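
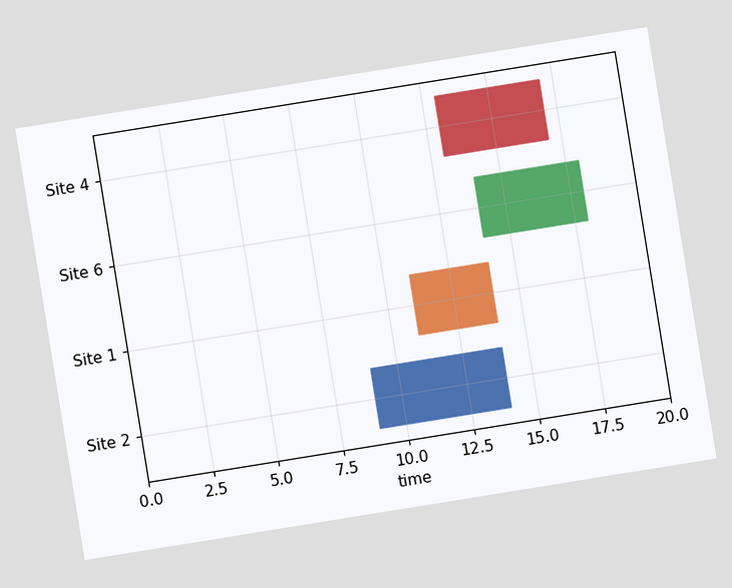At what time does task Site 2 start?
The chart is tilted about 9° counter-clockwise. The Site 2 bar begins at t=9.

9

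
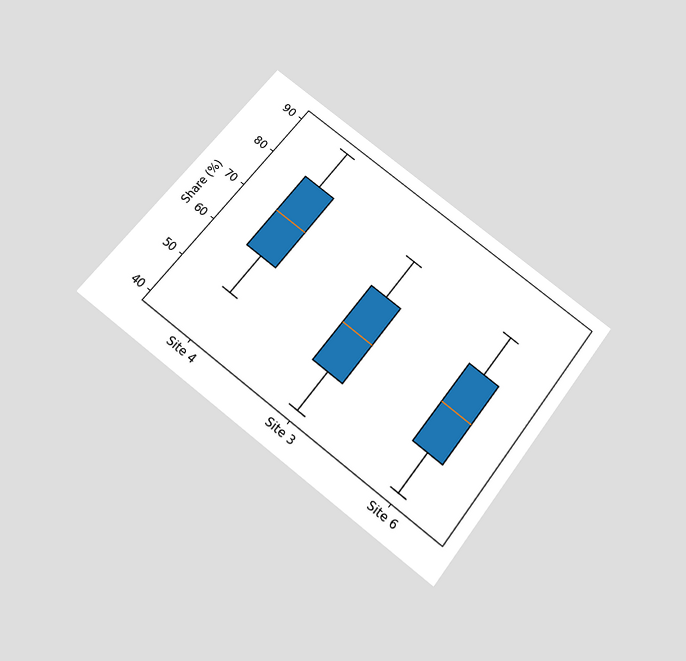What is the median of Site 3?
The chart is tilted about 38° clockwise and viewed slightly from below. The median line in the Site 3 box sits at 60%.

60%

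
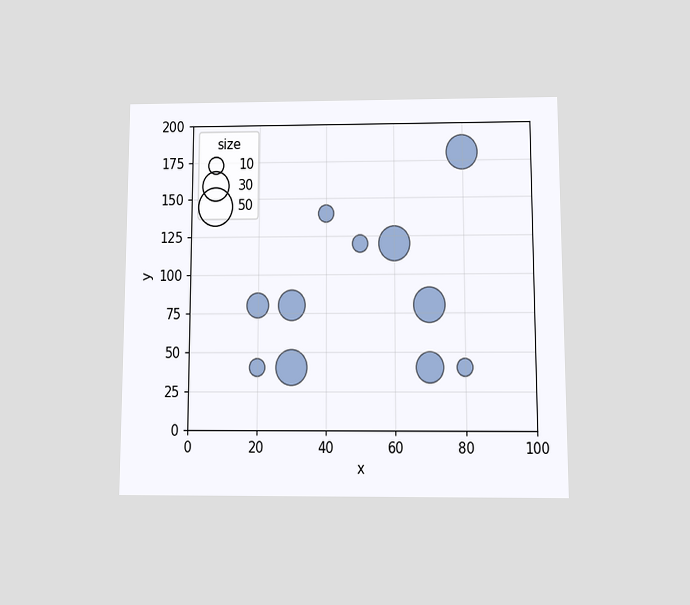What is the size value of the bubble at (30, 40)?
40

The chart is viewed at a slight angle. Matching the bubble at (30, 40) against the size legend gives 40.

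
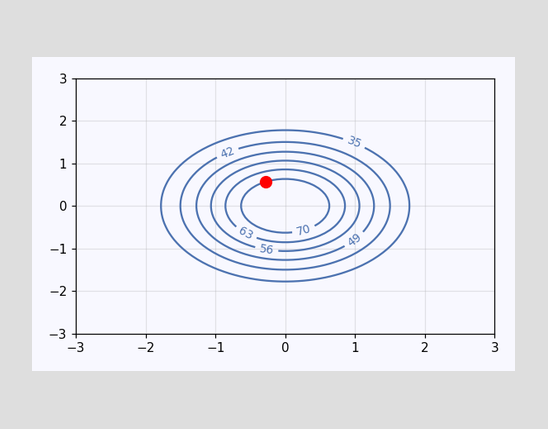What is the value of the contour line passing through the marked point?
The marked point sits on the contour labelled 70.

70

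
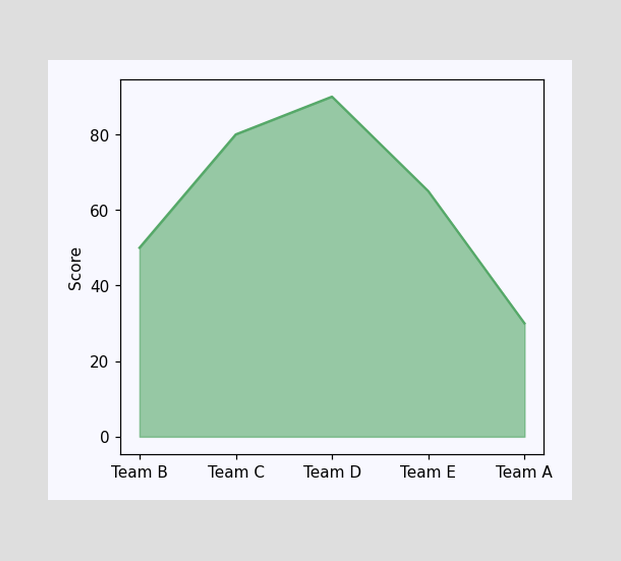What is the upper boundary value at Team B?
At Team B the upper boundary is at 50.

50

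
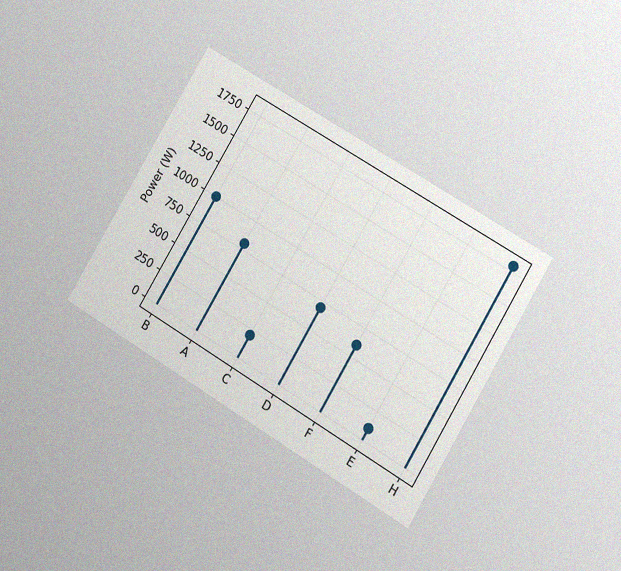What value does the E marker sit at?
100W

The chart is tilted about 31° clockwise and viewed at a slight angle, with some photo noise. The E marker sits at 100W.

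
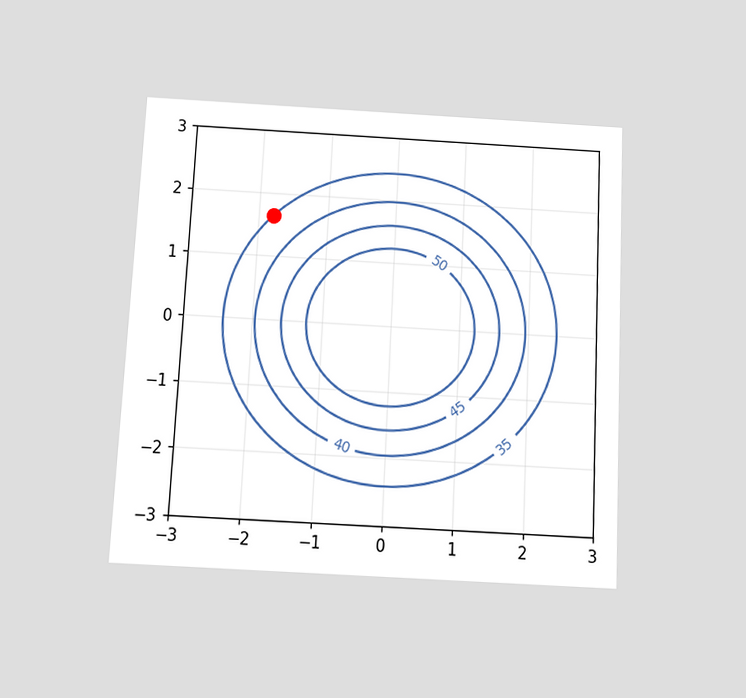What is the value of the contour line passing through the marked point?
The chart is tilted about 3° clockwise and viewed slightly from below. The marked point sits on the contour labelled 35.

35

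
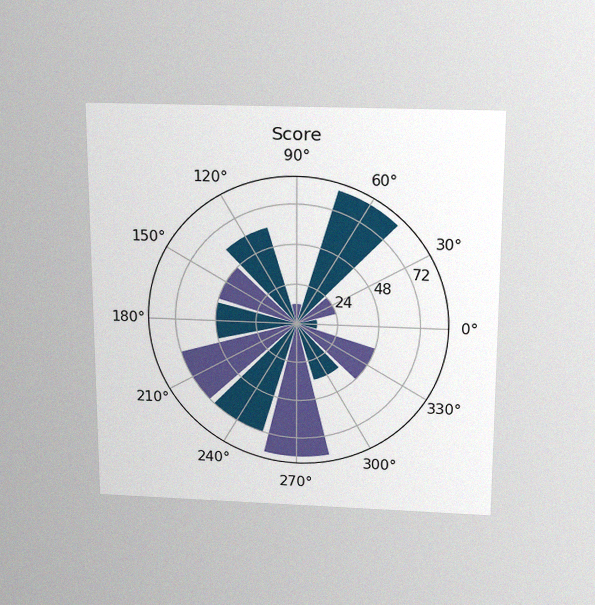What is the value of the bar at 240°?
72

The chart is viewed slightly from above, with some photo noise. The bar at 240° reaches 72 on the radial axis.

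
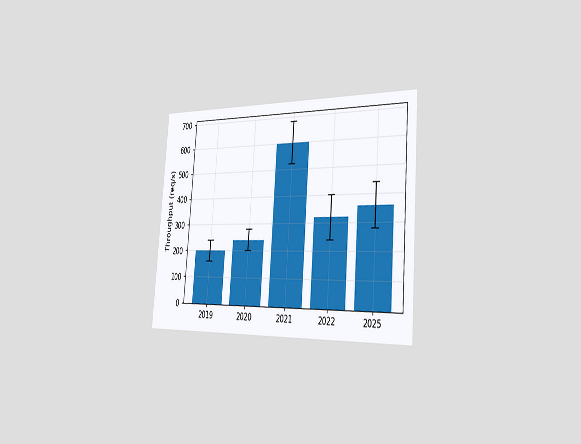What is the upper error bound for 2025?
440req/s

The chart is tilted about 5° clockwise and viewed slightly from the right. The 2025 bar's upper whisker reaches 440req/s.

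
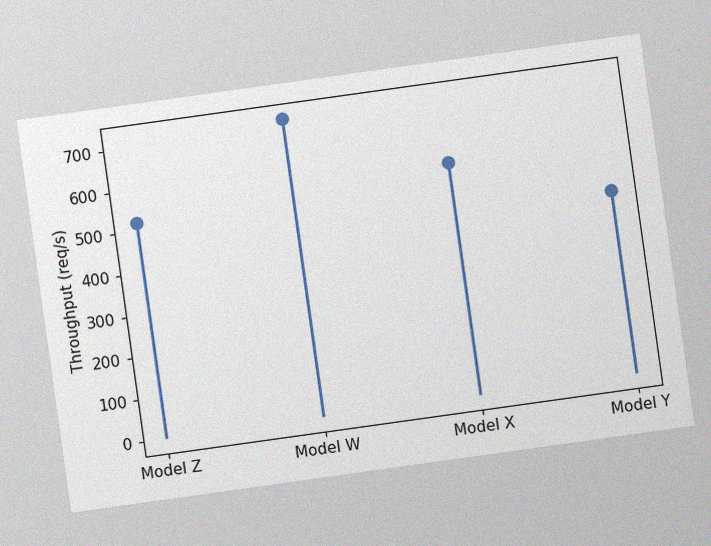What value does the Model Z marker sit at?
The chart is tilted about 8° counter-clockwise, with some photo noise. The Model Z marker sits at 520req/s.

520req/s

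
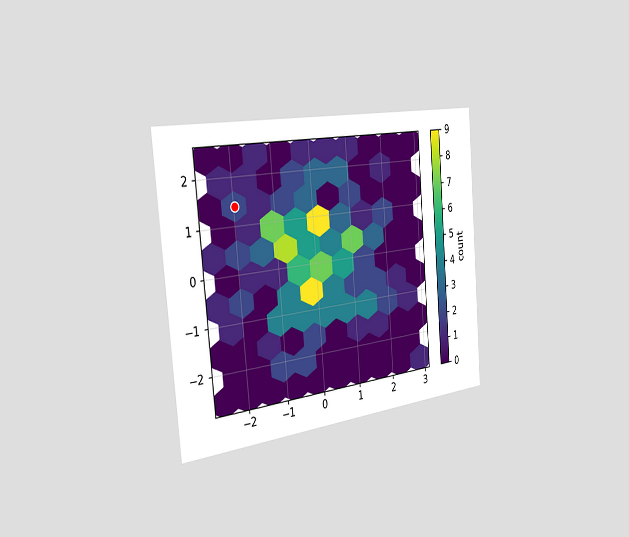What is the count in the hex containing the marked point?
The chart is tilted about 5° counter-clockwise and viewed slightly from the left. The marked hex reads 2 on the colorbar.

2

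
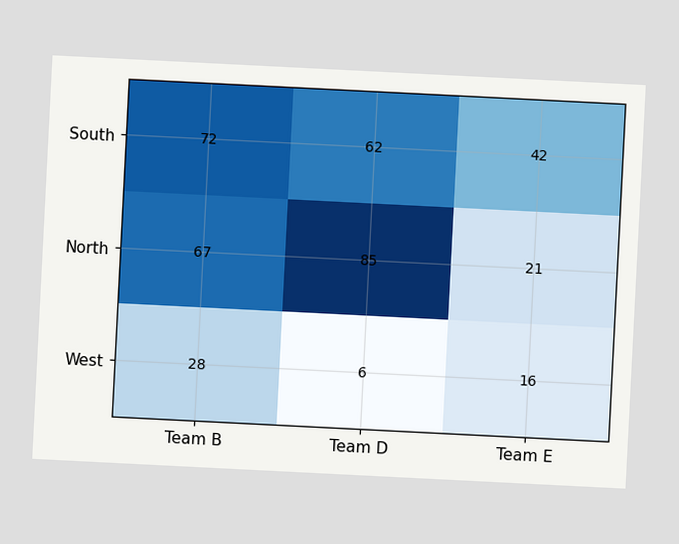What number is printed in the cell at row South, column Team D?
The chart is tilted about 3° clockwise. The (South, Team D) cell reads 62.

62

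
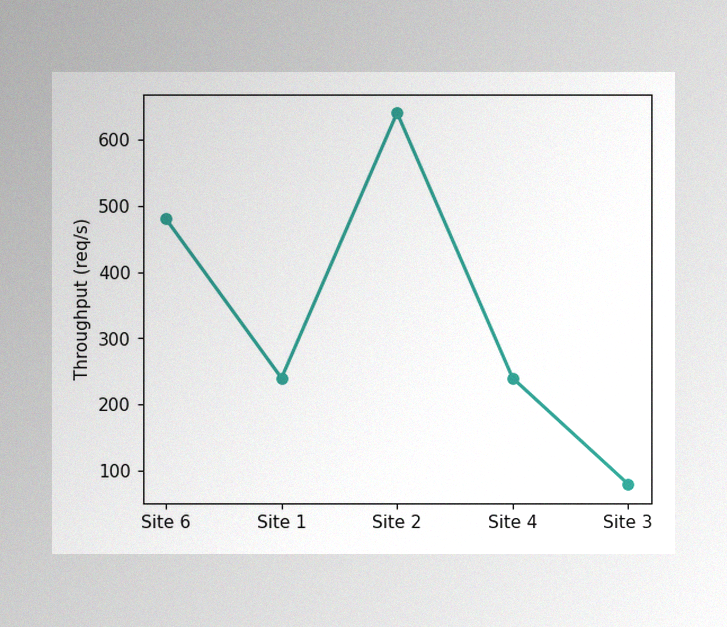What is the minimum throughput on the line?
80req/s

The image has some photo noise and uneven lighting. The lowest point is at Site 3, and reading across to the y-axis gives 80req/s.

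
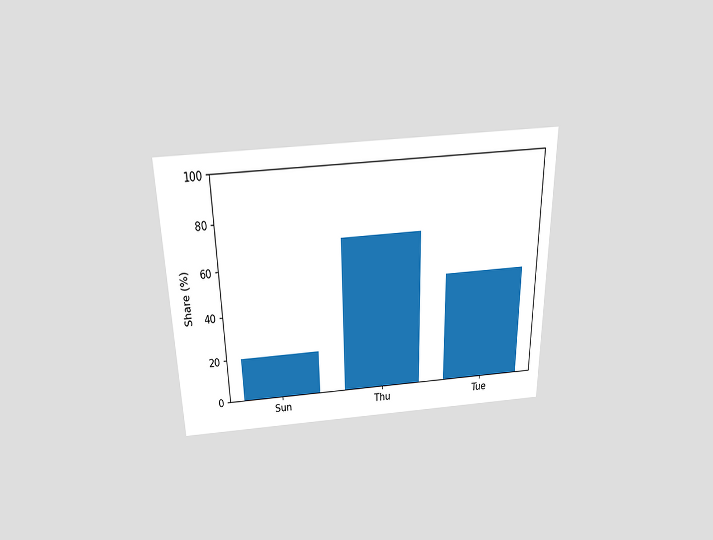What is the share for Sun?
20%

The chart is viewed slightly from above. Reading along the chart's y-axis, the Sun bar reaches 20%.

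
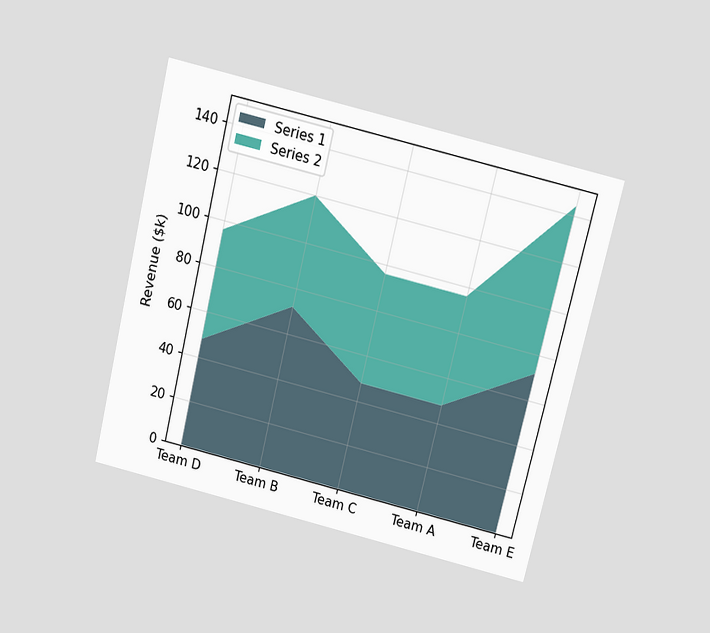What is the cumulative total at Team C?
$96k

The chart is tilted about 14° clockwise and viewed slightly from above. The stacked total at Team C reaches $96k.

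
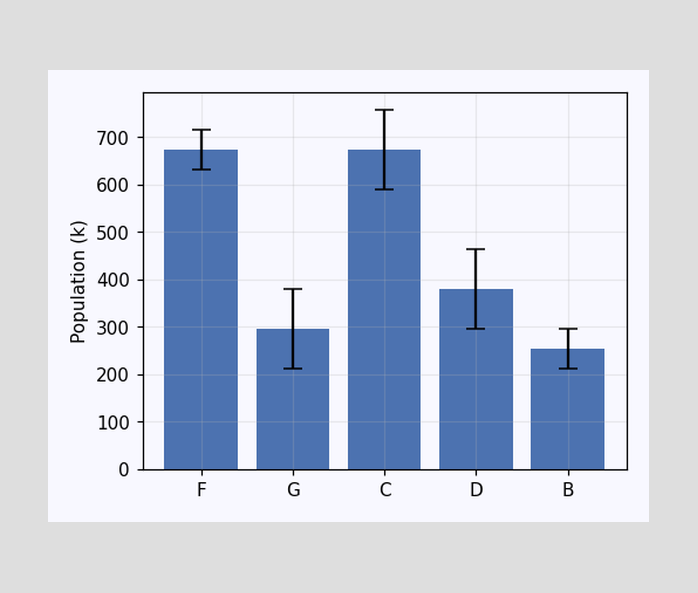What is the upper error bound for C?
The C bar's upper whisker reaches 756k.

756k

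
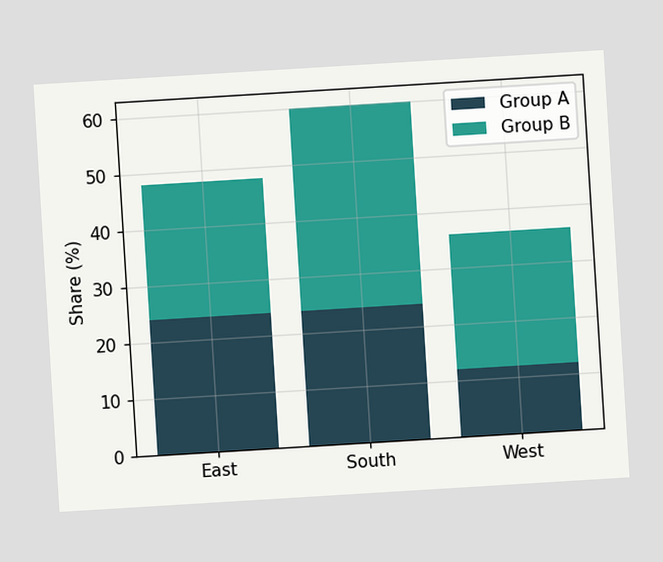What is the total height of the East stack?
The chart is tilted about 3° counter-clockwise. The East stack's top reaches 48% on the y-axis.

48%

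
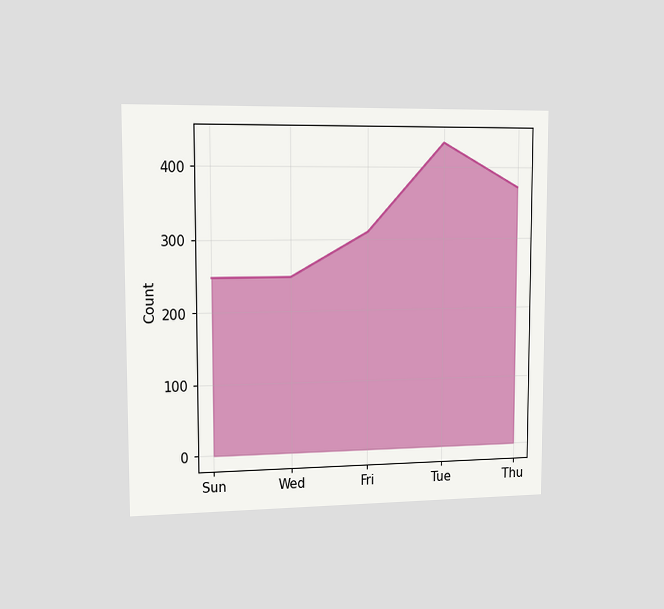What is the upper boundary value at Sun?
The chart is viewed slightly from the left. At Sun the upper boundary is at 248.

248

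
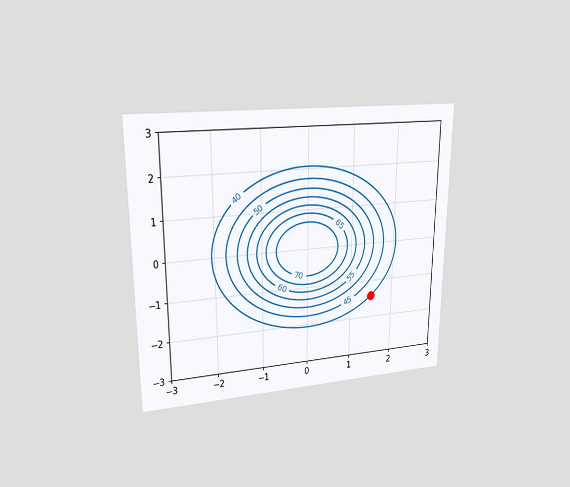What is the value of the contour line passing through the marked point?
40

The chart is viewed at a slight angle. The marked point sits on the contour labelled 40.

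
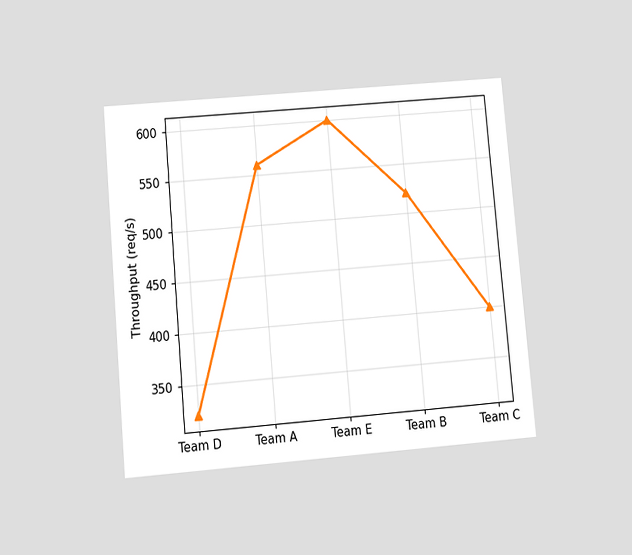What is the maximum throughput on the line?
600req/s

The chart is tilted about 5° counter-clockwise and viewed slightly from below. The highest point is at Team E, and reading across to the y-axis gives 600req/s.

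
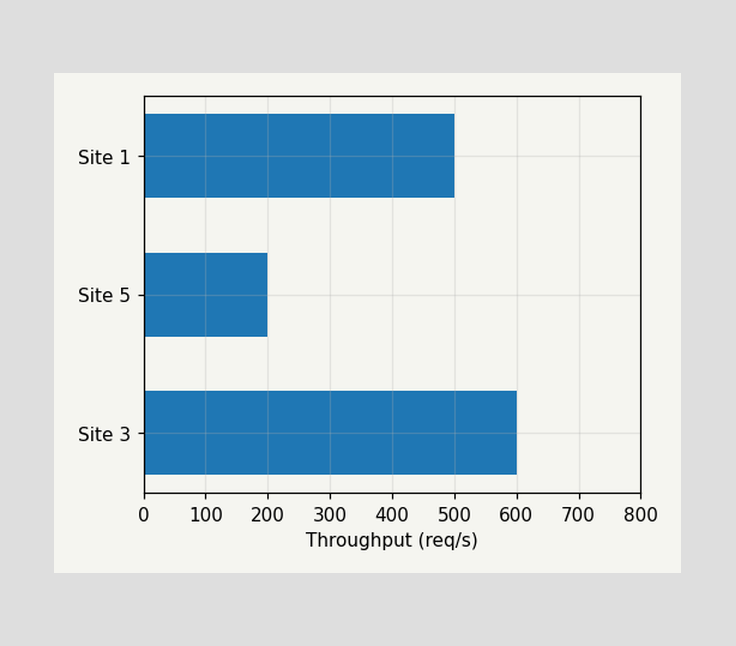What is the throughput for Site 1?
Reading along the chart's x-axis, the Site 1 bar reaches 500req/s.

500req/s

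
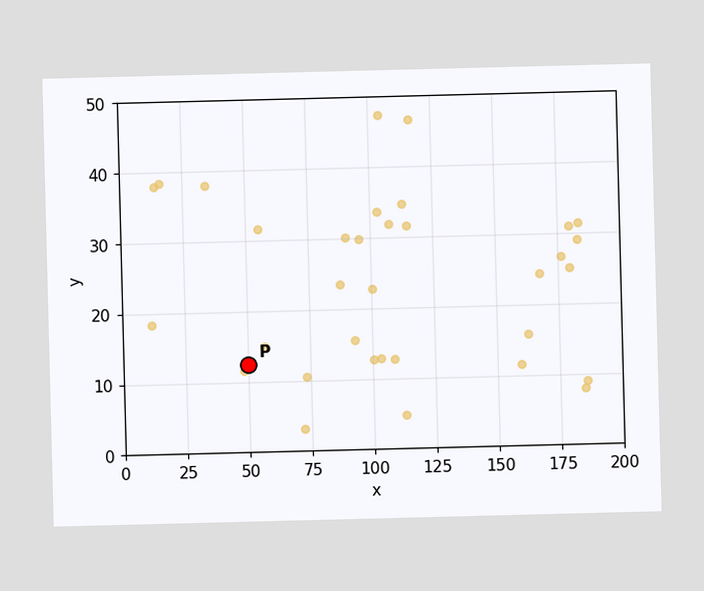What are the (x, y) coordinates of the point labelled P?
Following the gridlines from P to each axis, P sits at (50, 12.5).

(50, 12.5)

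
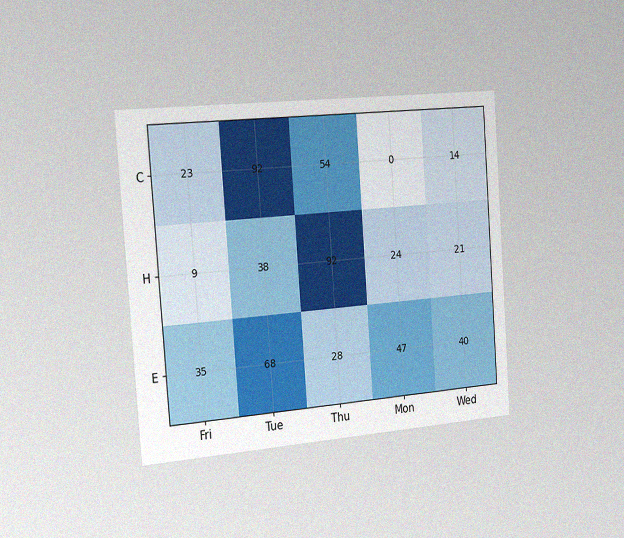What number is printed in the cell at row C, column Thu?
54

The chart is tilted about 4° counter-clockwise and viewed slightly from the left, with some photo noise. The (C, Thu) cell reads 54.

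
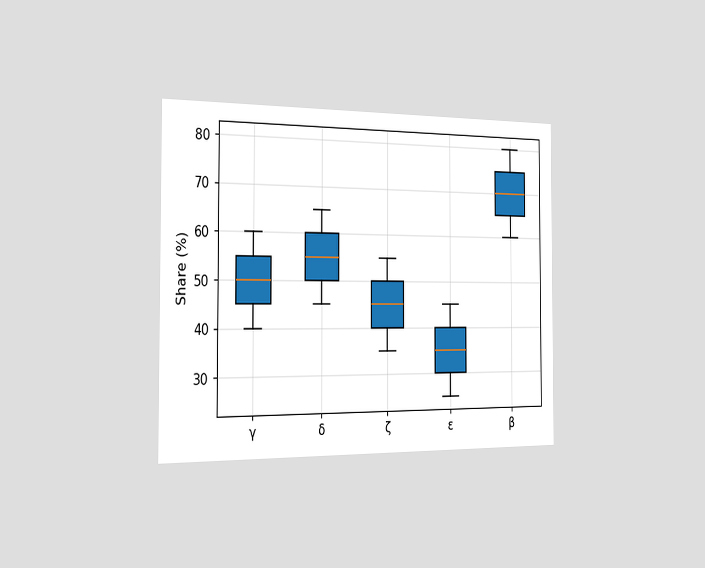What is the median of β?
The chart is viewed slightly from the left. The median line in the β box sits at 70%.

70%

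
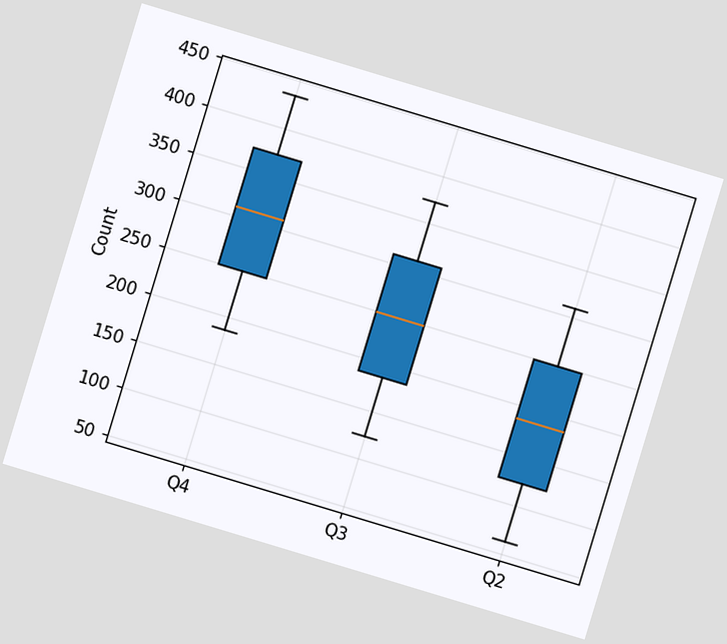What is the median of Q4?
310

The chart is tilted about 17° clockwise. The median line in the Q4 box sits at 310.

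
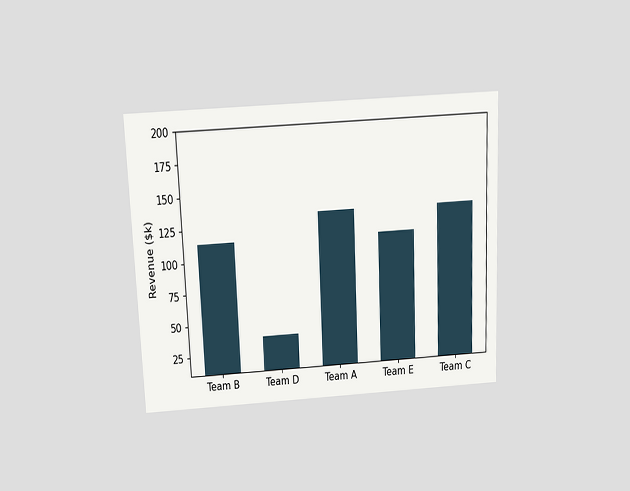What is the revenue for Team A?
The chart is tilted about 2° counter-clockwise and viewed slightly from above. Reading along the chart's y-axis, the Team A bar reaches $133k.

$133k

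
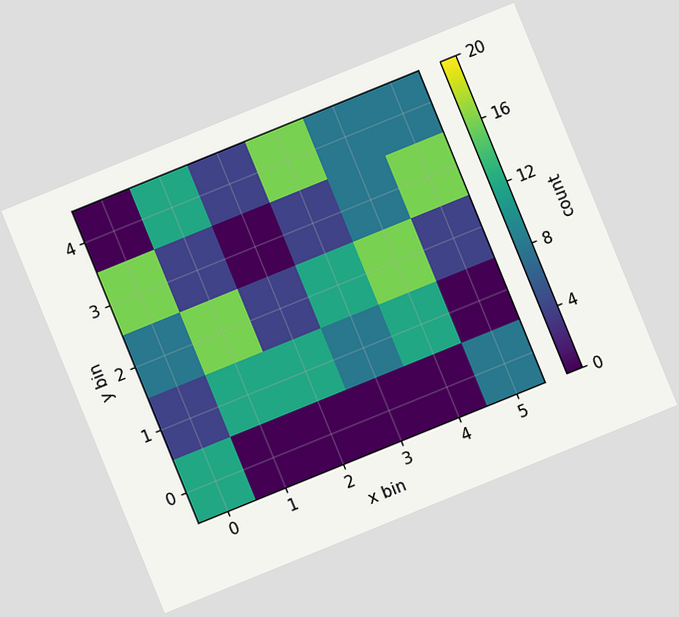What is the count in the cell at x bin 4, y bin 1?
12

The chart is tilted about 22° counter-clockwise. Matching the cell (4, 1) against the colorbar gives 12.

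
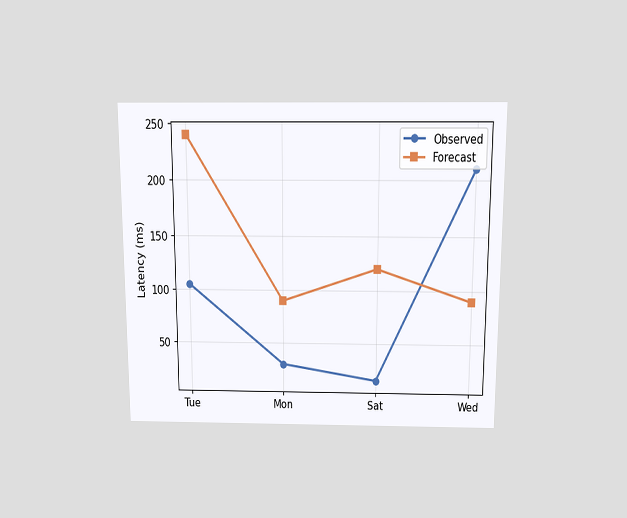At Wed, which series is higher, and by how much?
The chart is viewed slightly from above. At Wed, Observed sits above the other line by 120ms.

Observed, by 120ms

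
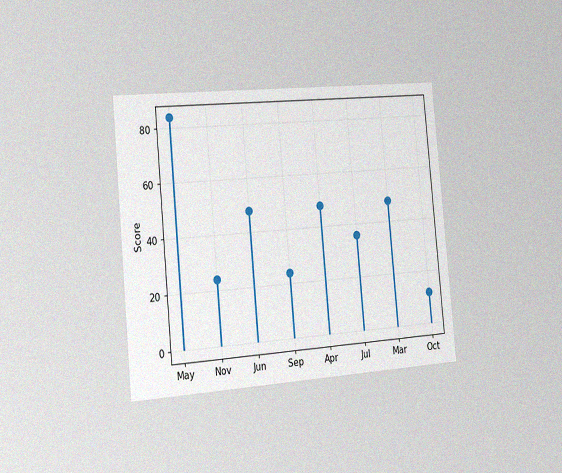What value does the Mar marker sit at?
48

The chart is tilted about 5° counter-clockwise and viewed slightly from the left, with some photo noise. The Mar marker sits at 48.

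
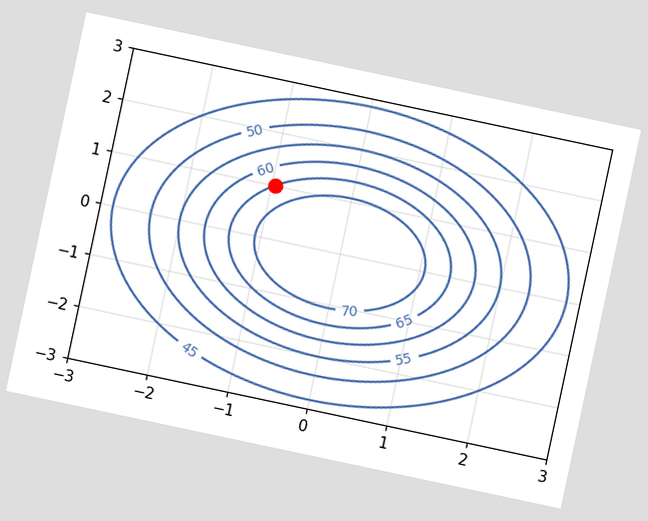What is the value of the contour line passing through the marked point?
The chart is tilted about 12° clockwise. The marked point sits on the contour labelled 65.

65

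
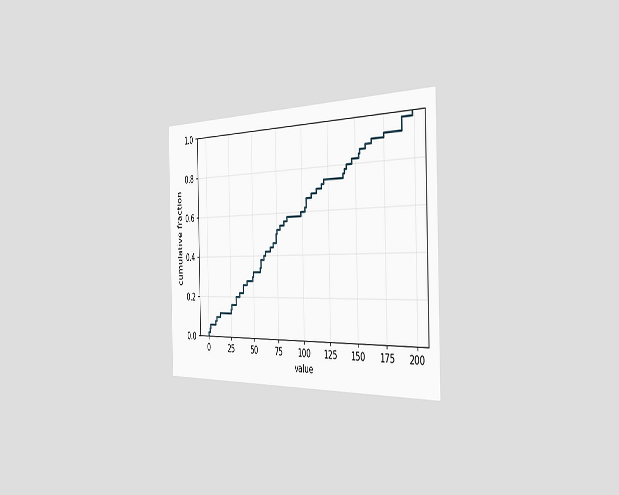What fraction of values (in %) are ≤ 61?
40%

The chart is viewed slightly from the right. At x=61 the ECDF step is at 40%.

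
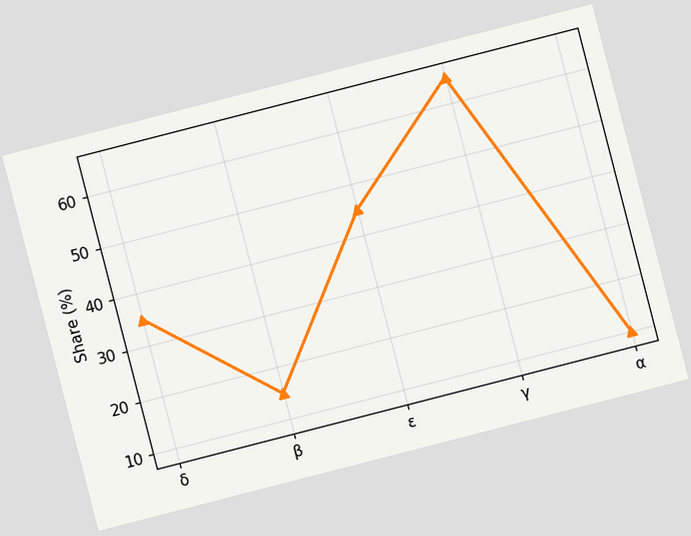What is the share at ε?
The chart is tilted about 14° counter-clockwise. At ε, the line is at 45%.

45%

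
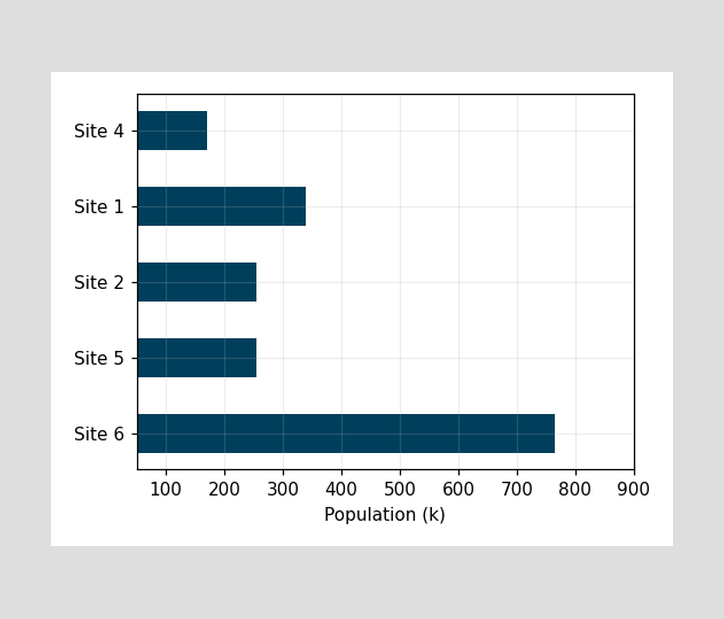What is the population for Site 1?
340k

Reading along the chart's x-axis, the Site 1 bar reaches 340k.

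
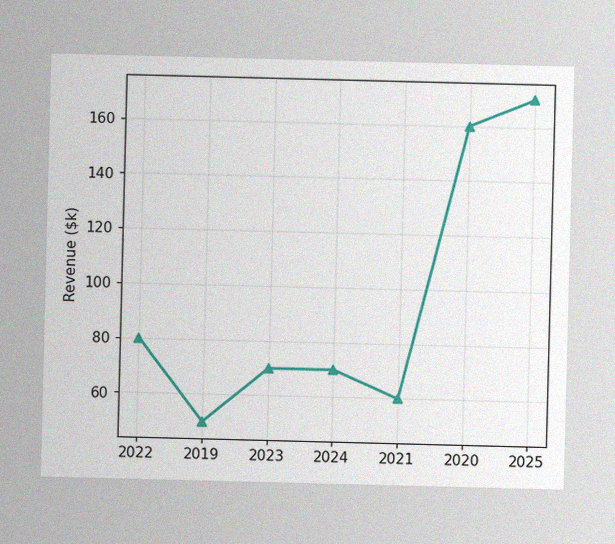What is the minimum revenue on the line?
$50k

The image has some photo noise and uneven lighting. The lowest point is at 2019, and reading across to the y-axis gives $50k.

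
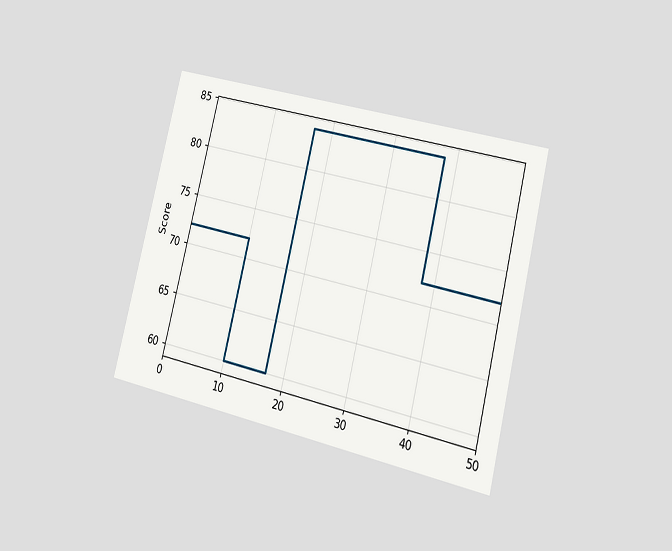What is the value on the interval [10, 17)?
60

The chart is tilted about 14° clockwise and viewed slightly from the right. On [10, 17) the step sits at 60.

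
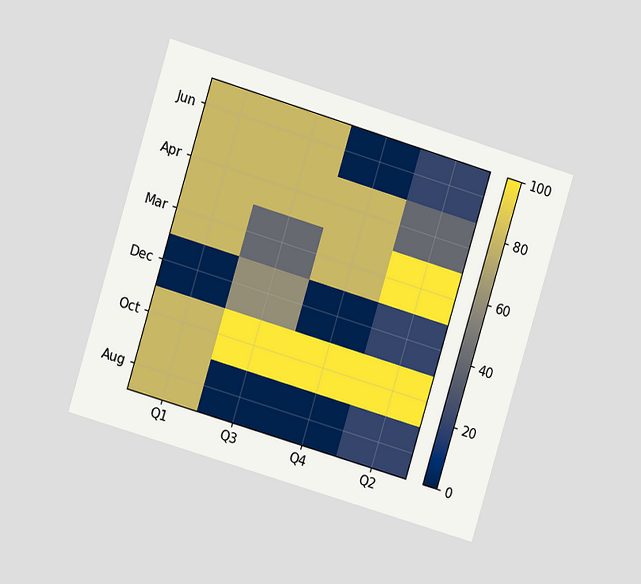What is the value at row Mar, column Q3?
40

The chart is tilted about 17° clockwise and viewed at a slight angle. Matching cell (Mar, Q3) against the colorbar gives 40.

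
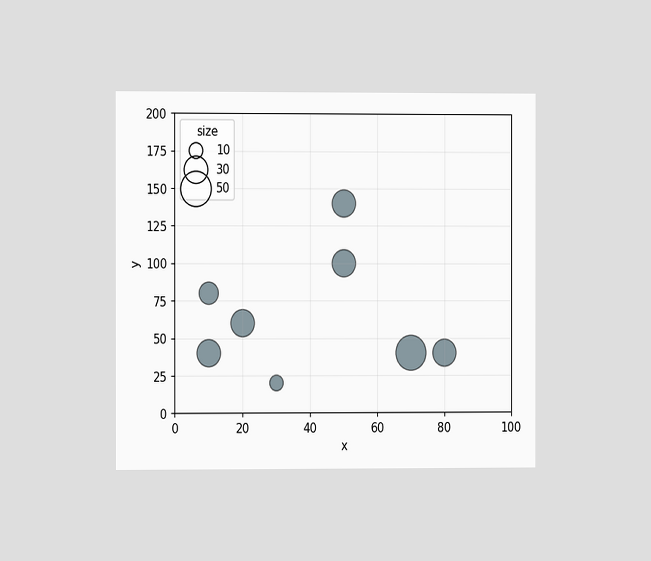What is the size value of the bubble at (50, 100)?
30

The chart is viewed at a slight angle. Matching the bubble at (50, 100) against the size legend gives 30.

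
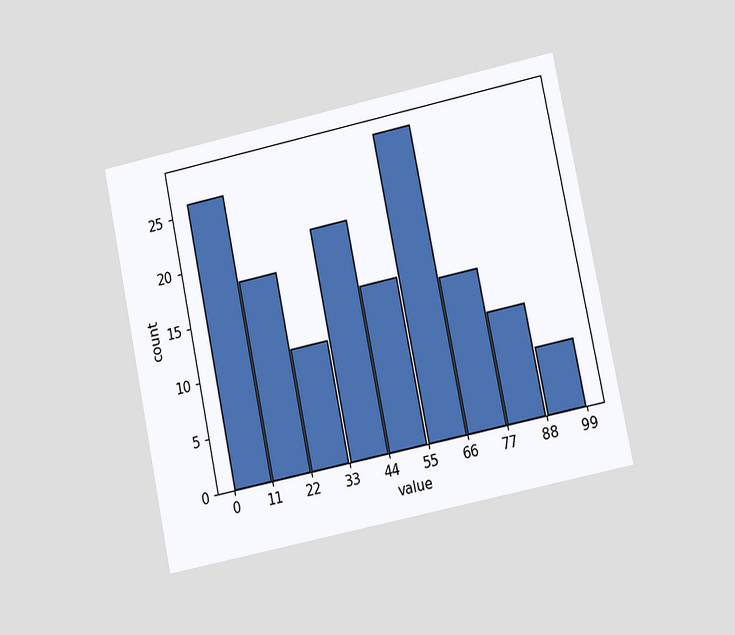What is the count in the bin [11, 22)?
18

The chart is tilted about 12° counter-clockwise and viewed at a slight angle. The [11, 22) bin has height 18.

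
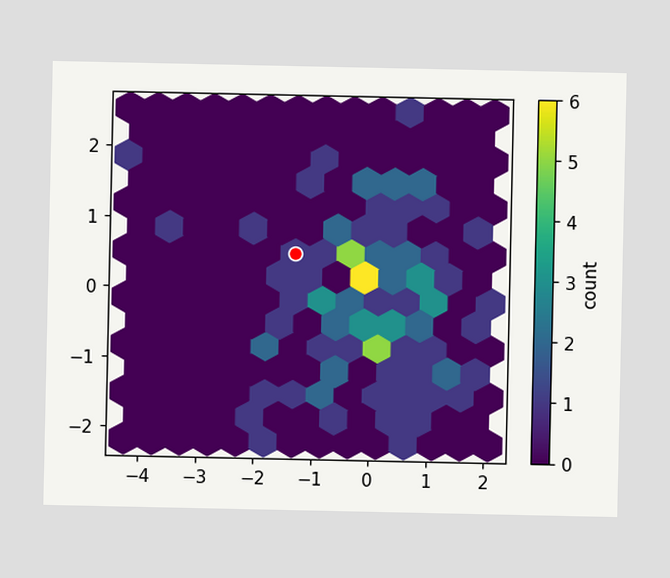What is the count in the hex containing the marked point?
1

The marked hex reads 1 on the colorbar.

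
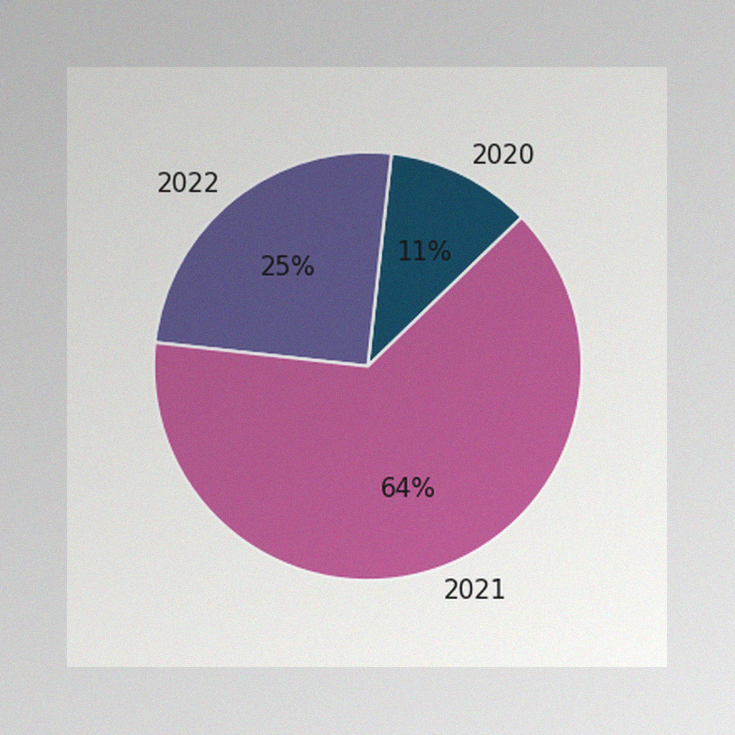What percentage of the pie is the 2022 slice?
25%

The image has some photo noise and uneven lighting. The 2022 slice takes up 25% of the pie.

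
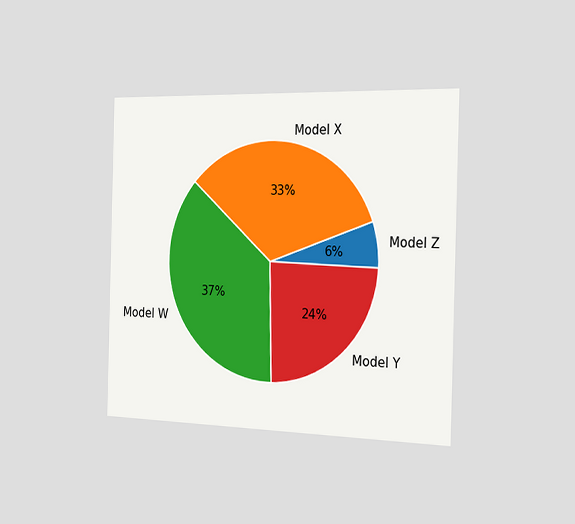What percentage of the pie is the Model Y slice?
The chart is viewed slightly from the right. The Model Y slice takes up 24% of the pie.

24%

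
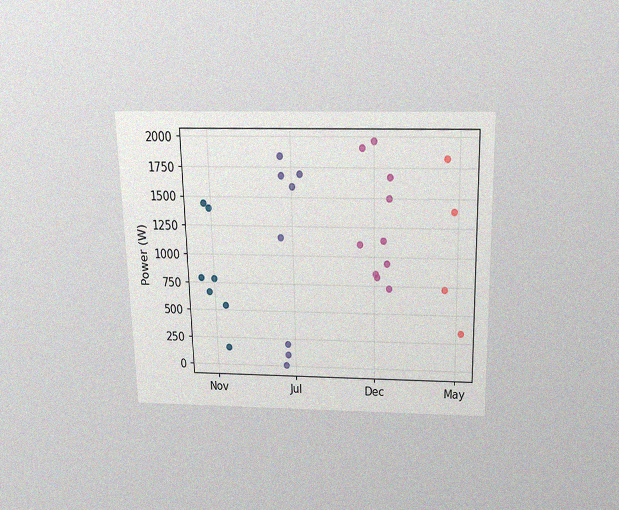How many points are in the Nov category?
7

The chart is viewed slightly from above, with some photo noise. Counting the markers in the Nov column gives 7.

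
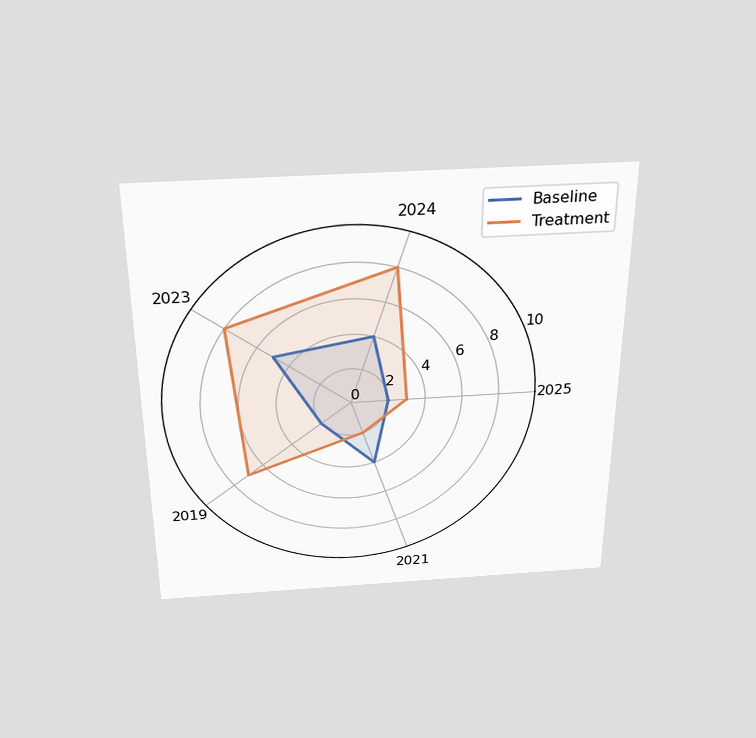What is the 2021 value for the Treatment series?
2

The chart is viewed slightly from above. On the 2021 axis, Treatment reaches 2.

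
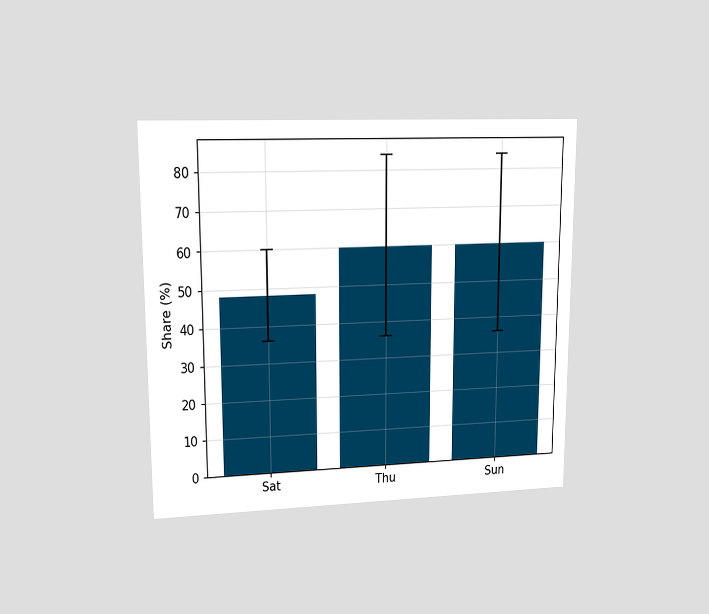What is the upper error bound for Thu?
84%

The chart is viewed at a slight angle. The Thu bar's upper whisker reaches 84%.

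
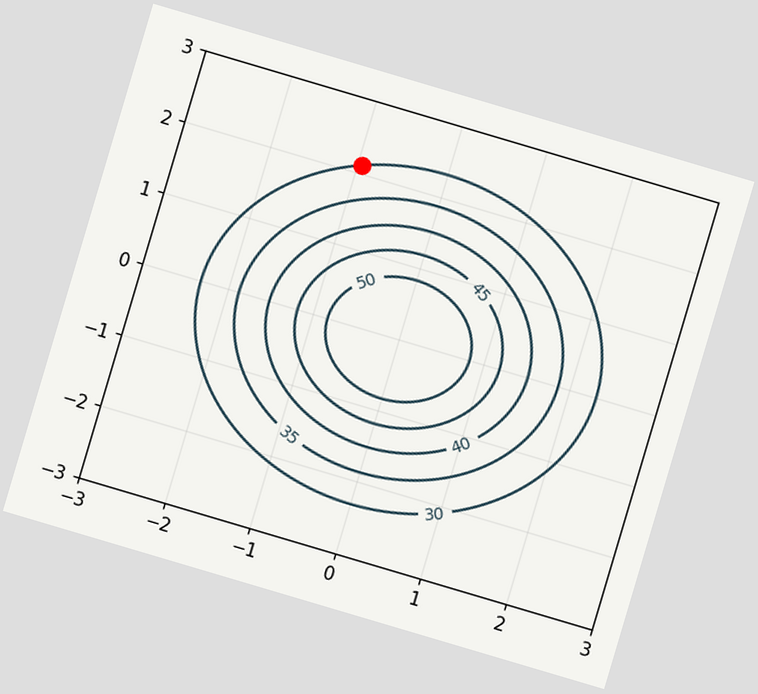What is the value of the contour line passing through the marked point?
30

The chart is tilted about 17° clockwise. The marked point sits on the contour labelled 30.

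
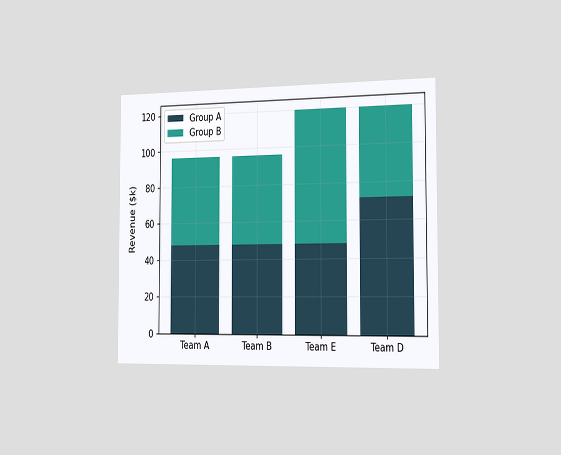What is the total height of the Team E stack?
The chart is viewed slightly from the right. The Team E stack's top reaches $120k on the y-axis.

$120k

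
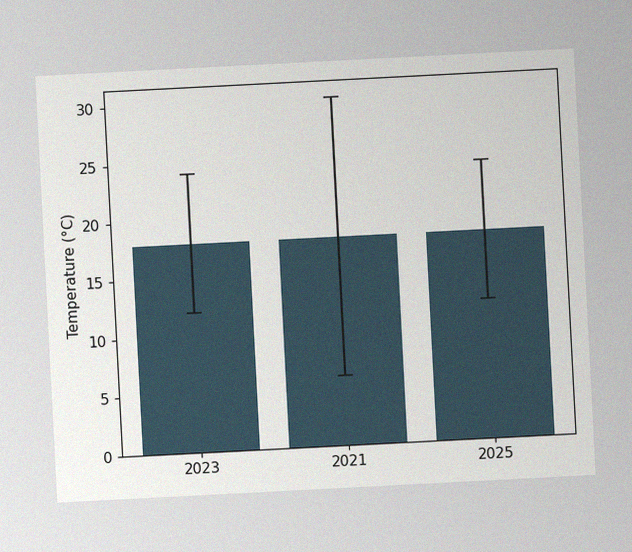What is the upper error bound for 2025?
24°C

The chart is tilted about 3° counter-clockwise, with some photo noise. The 2025 bar's upper whisker reaches 24°C.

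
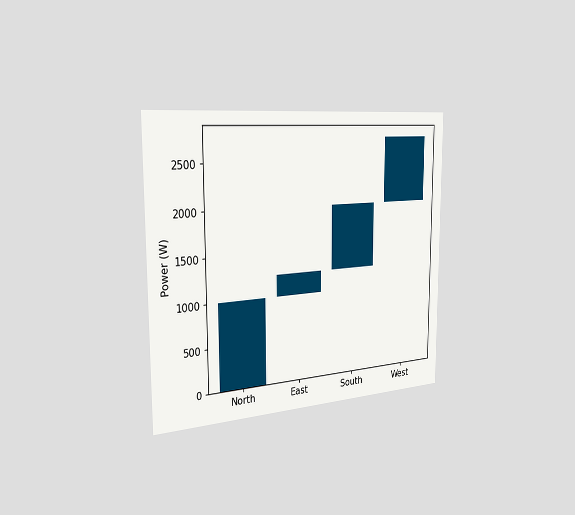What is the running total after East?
1250W

The chart is viewed slightly from the left. After East the running total reaches 1250W.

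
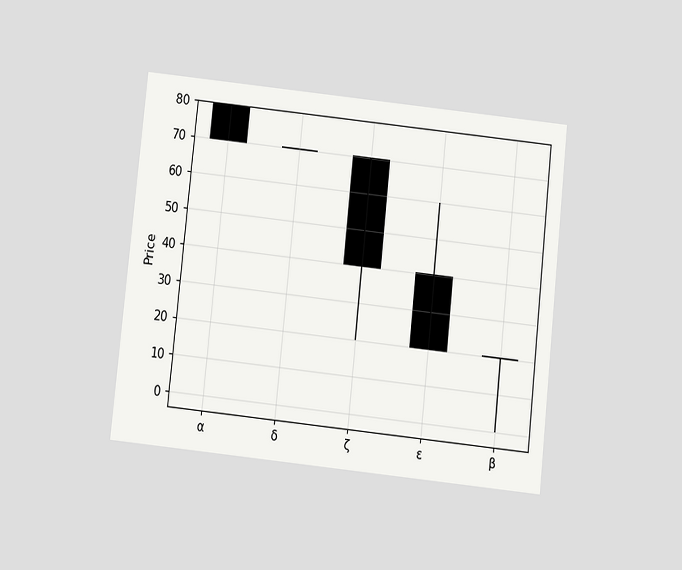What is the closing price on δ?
The chart is tilted about 6° clockwise and viewed slightly from below. The δ candle closes at 70.

70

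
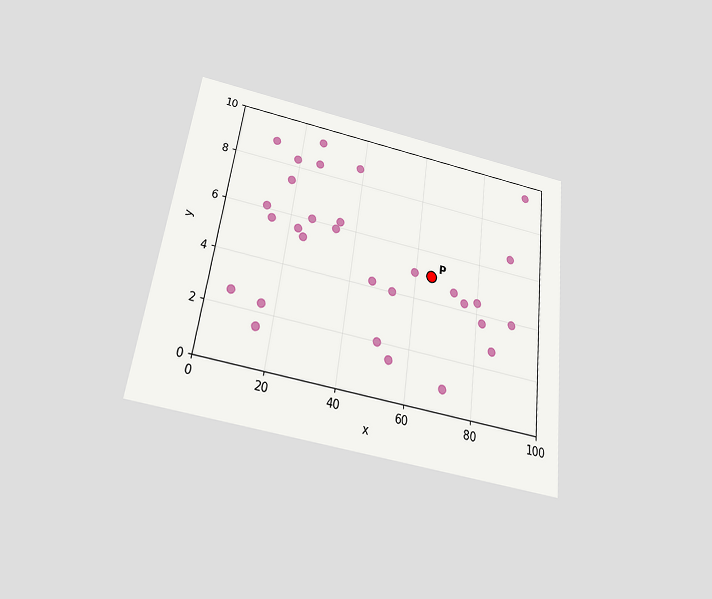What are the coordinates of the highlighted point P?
(65, 5)

The chart is tilted about 8° clockwise and viewed slightly from below. Following the gridlines from P to each axis, P sits at (65, 5).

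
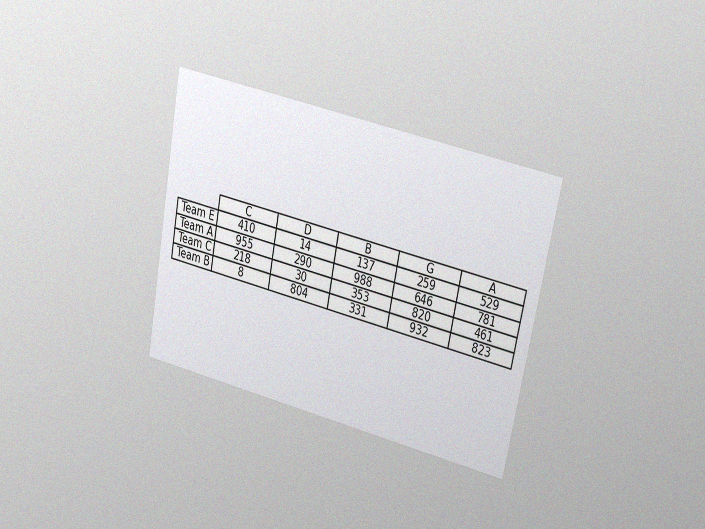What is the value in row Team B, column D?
804

The chart is tilted about 11° clockwise and viewed at a slight angle, with some photo noise. The (Team B, D) cell reads 804.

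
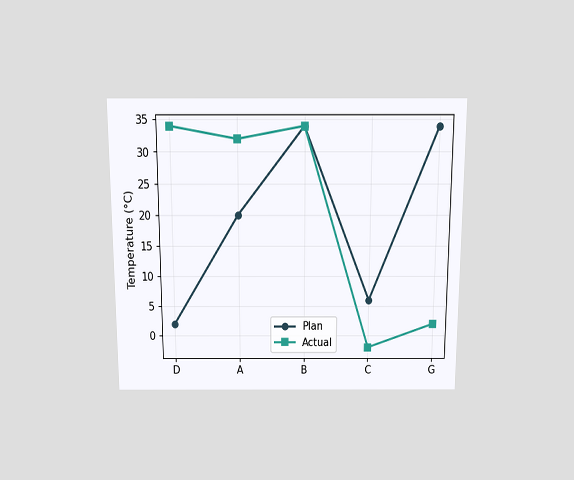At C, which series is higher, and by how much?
Plan, by 8°C

The chart is viewed slightly from above. At C, Plan sits above the other line by 8°C.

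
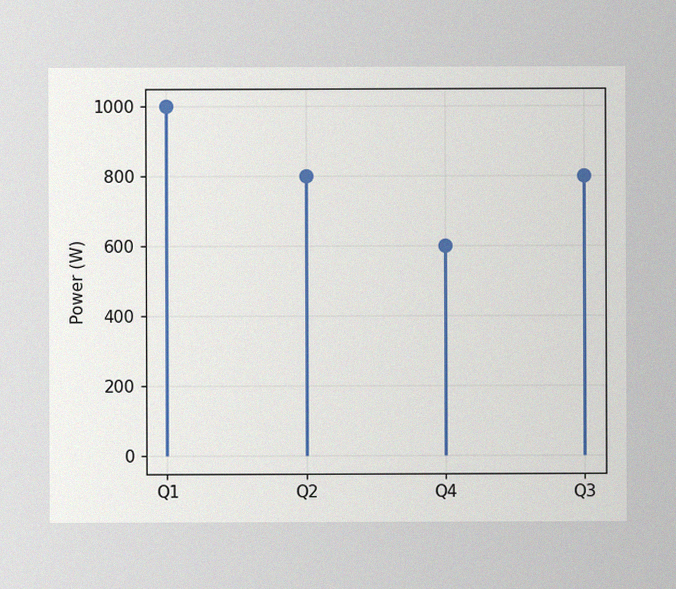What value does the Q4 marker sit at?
600W

The image has some photo noise and uneven lighting. The Q4 marker sits at 600W.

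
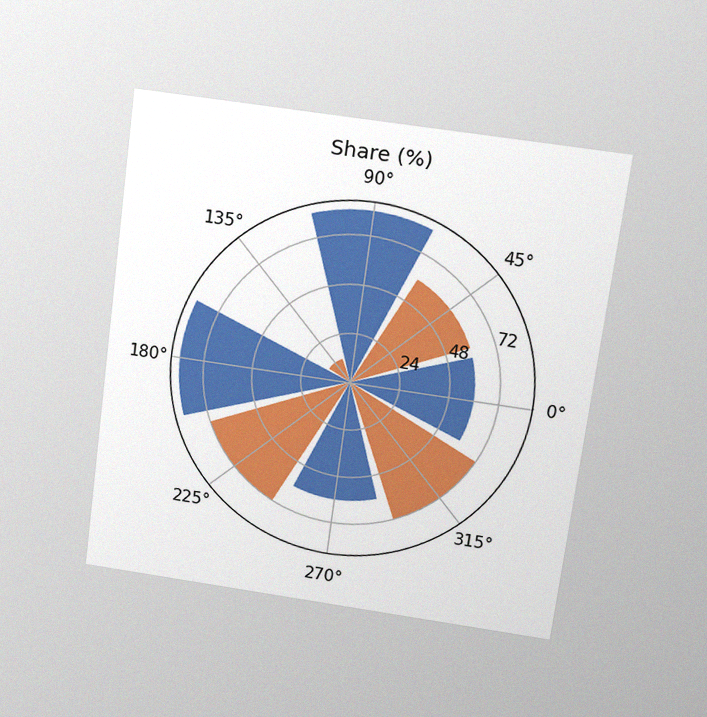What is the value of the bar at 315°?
The chart is tilted about 8° clockwise and viewed slightly from above, with some photo noise. The bar at 315° reaches 72% on the radial axis.

72%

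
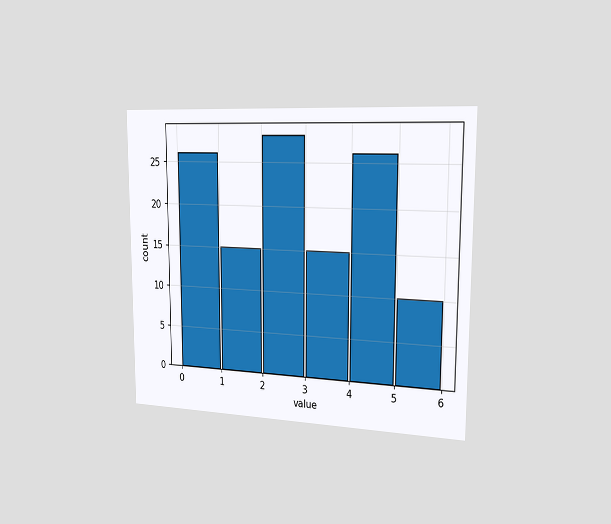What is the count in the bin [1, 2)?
The chart is viewed slightly from the right. The [1, 2) bin has height 15.

15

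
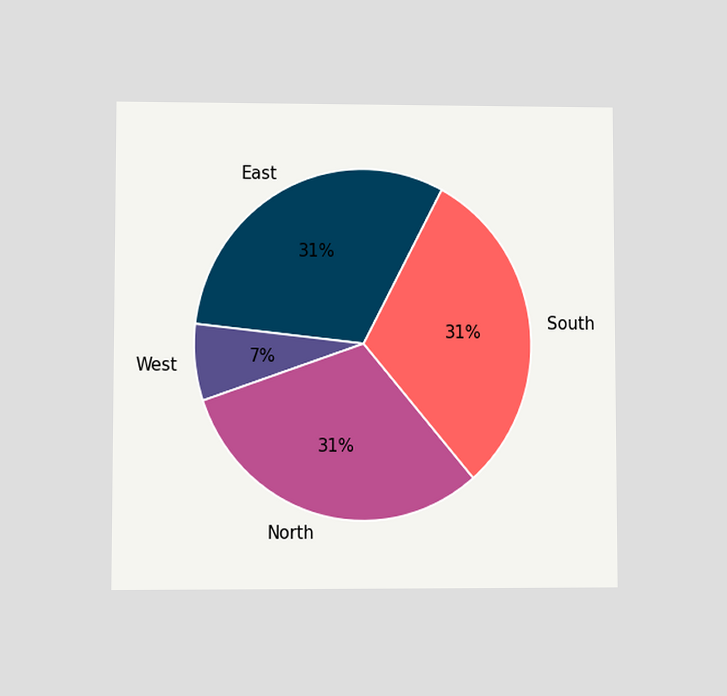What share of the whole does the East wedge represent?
31%

The chart is viewed at a slight angle. The East slice takes up 31% of the pie.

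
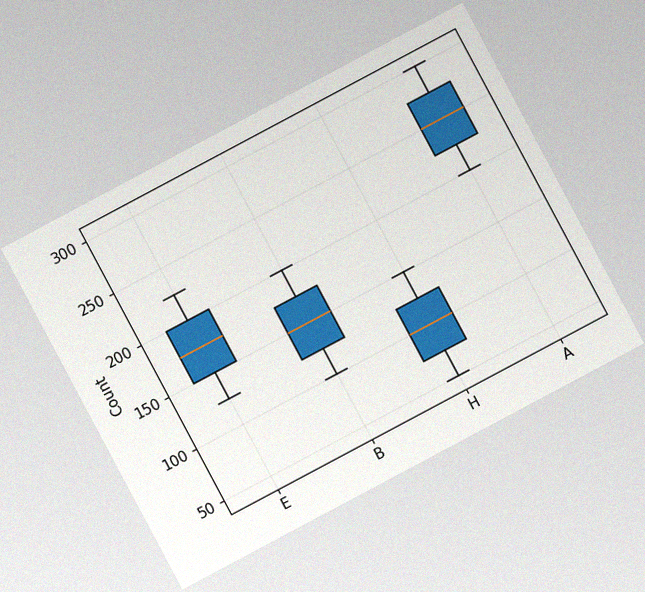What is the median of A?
250

The chart is tilted about 28° counter-clockwise, with some photo noise. The median line in the A box sits at 250.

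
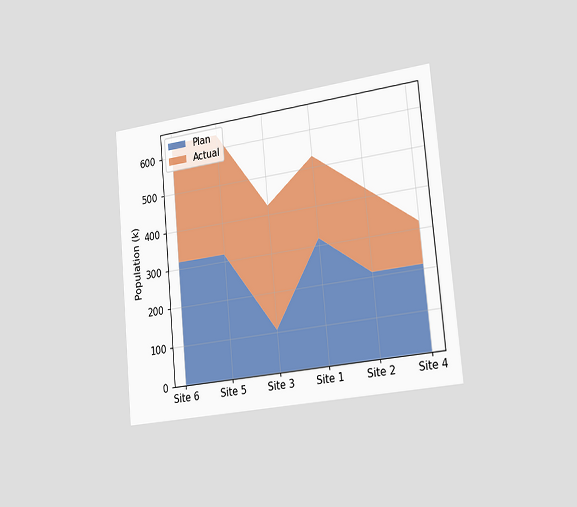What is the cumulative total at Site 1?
530k

The chart is tilted about 5° counter-clockwise and viewed slightly from the right. The stacked total at Site 1 reaches 530k.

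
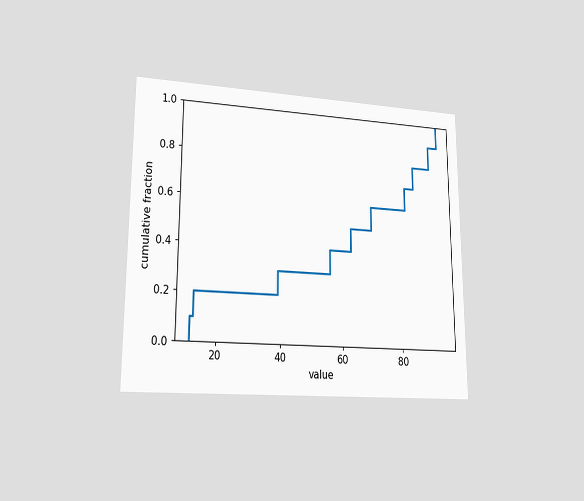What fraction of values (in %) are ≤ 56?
The chart is viewed at a slight angle. At x=56 the ECDF step is at 40%.

40%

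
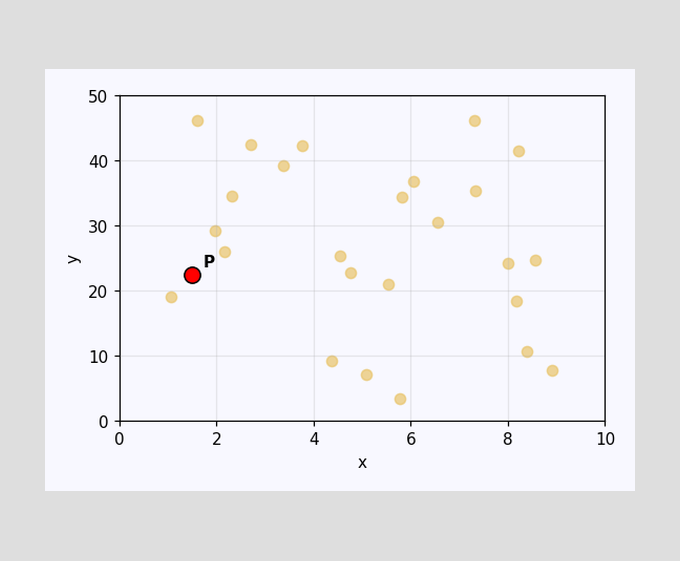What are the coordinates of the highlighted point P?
(1.5, 22.5)

Following the gridlines from P to each axis, P sits at (1.5, 22.5).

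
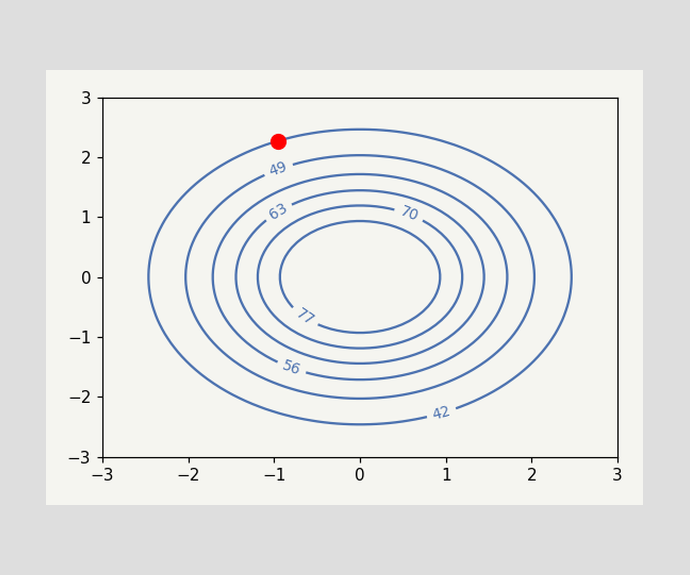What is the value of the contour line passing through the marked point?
The marked point sits on the contour labelled 42.

42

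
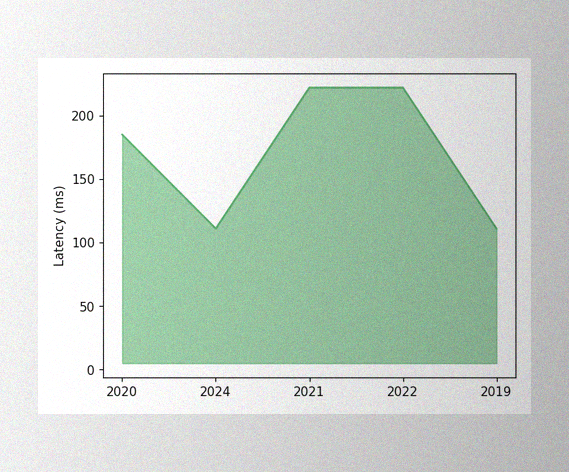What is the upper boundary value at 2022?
222ms

The image has some photo noise and uneven lighting. At 2022 the upper boundary is at 222ms.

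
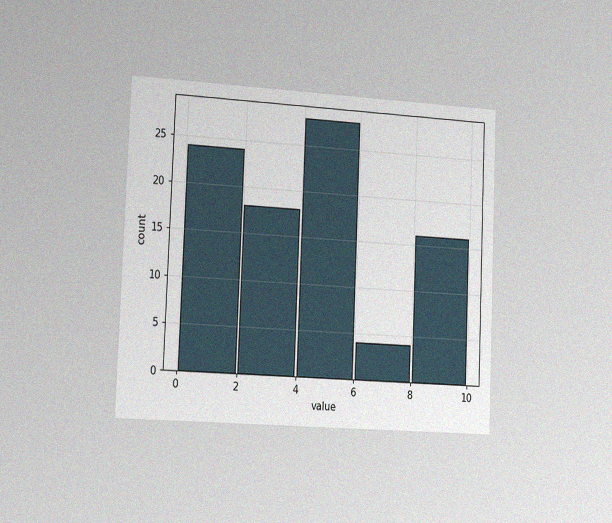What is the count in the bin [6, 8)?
4

The chart is tilted about 2° clockwise and viewed slightly from the left, with some photo noise. The [6, 8) bin has height 4.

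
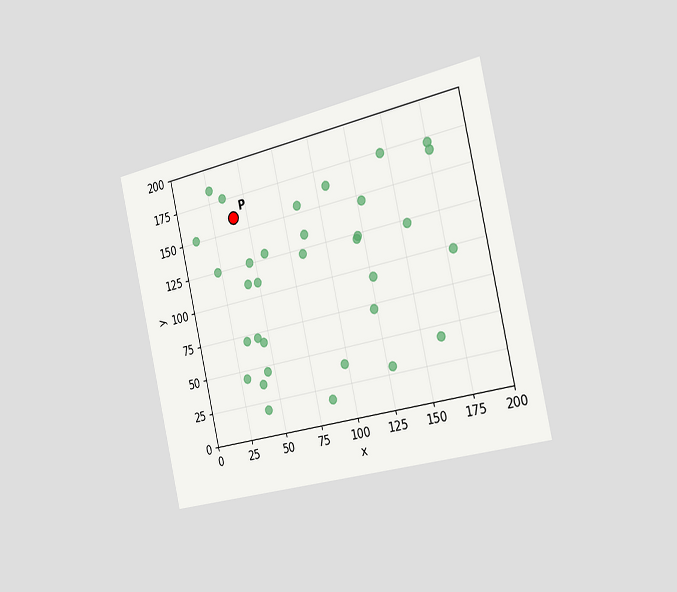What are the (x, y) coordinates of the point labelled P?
(40, 160)

The chart is tilted about 13° counter-clockwise and viewed slightly from the right. Following the gridlines from P to each axis, P sits at (40, 160).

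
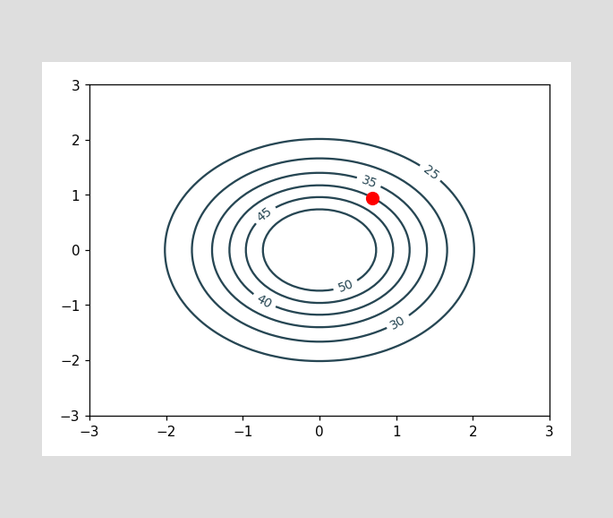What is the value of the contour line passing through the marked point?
40

The marked point sits on the contour labelled 40.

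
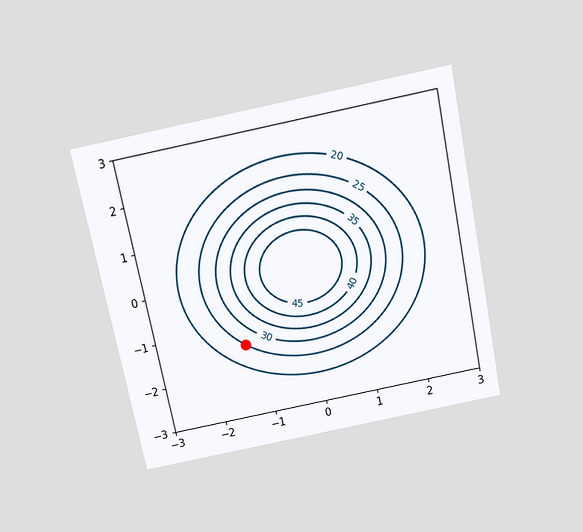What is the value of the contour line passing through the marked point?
The chart is tilted about 11° counter-clockwise and viewed slightly from above. The marked point sits on the contour labelled 25.

25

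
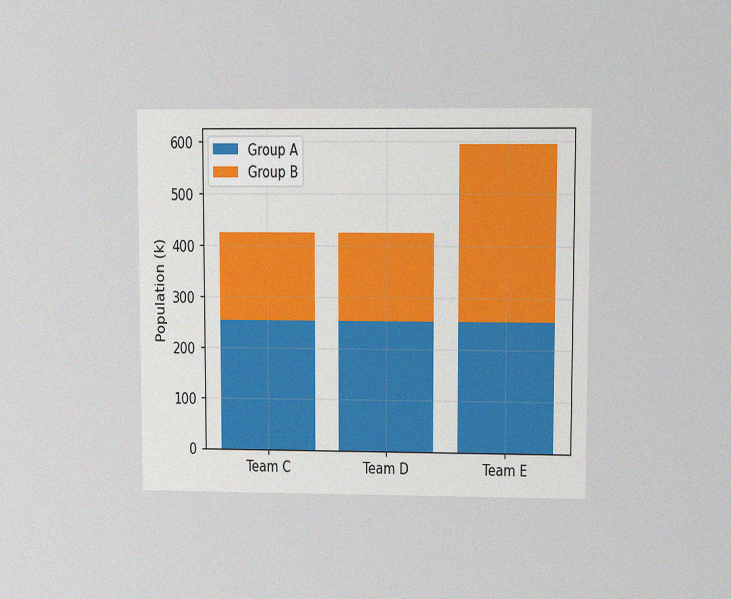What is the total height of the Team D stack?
The chart is viewed at a slight angle, with some photo noise. The Team D stack's top reaches 425k on the y-axis.

425k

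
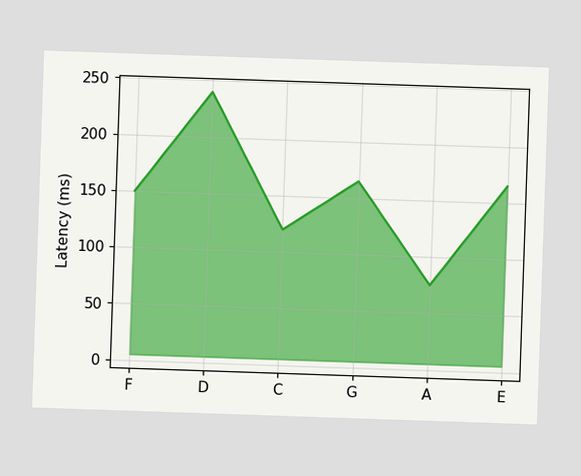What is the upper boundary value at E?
165ms

At E the upper boundary is at 165ms.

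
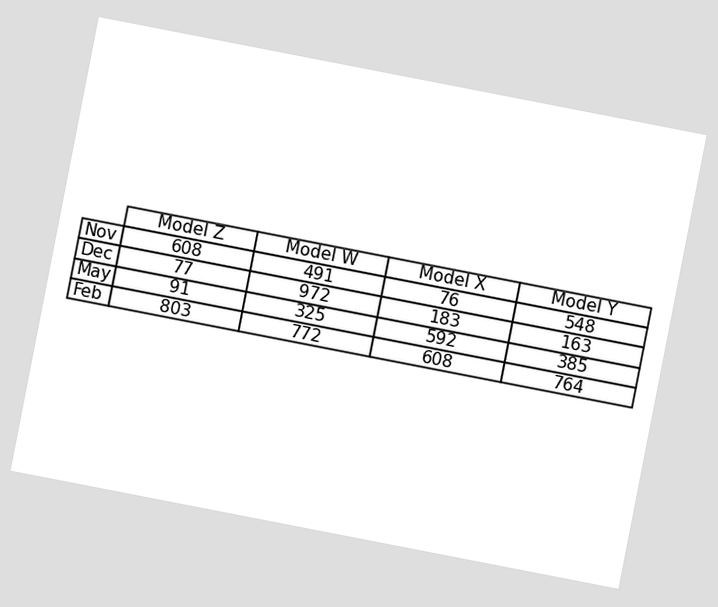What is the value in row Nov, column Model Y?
The chart is tilted about 11° clockwise. The (Nov, Model Y) cell reads 548.

548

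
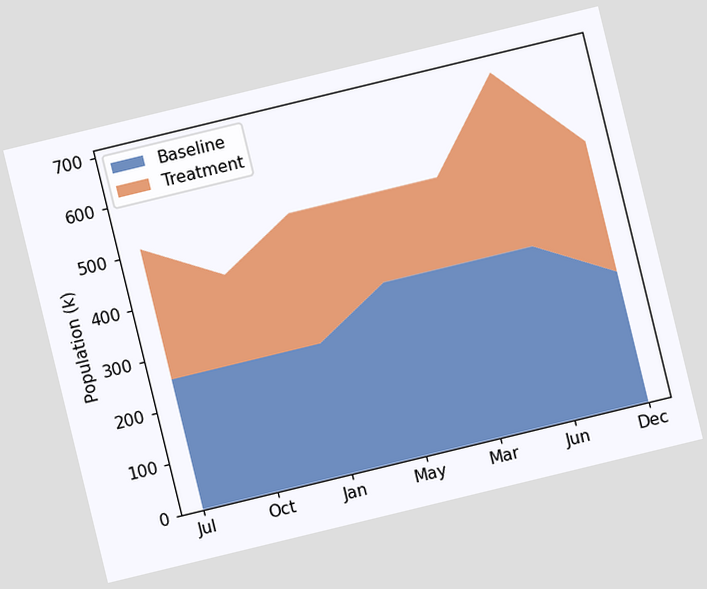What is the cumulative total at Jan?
The chart is tilted about 14° counter-clockwise. The stacked total at Jan reaches 510k.

510k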